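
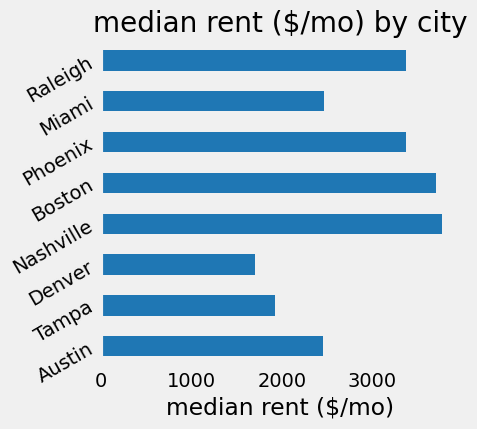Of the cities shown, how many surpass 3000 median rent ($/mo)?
4

Above 3000: Nashville, Boston, Phoenix, Raleigh.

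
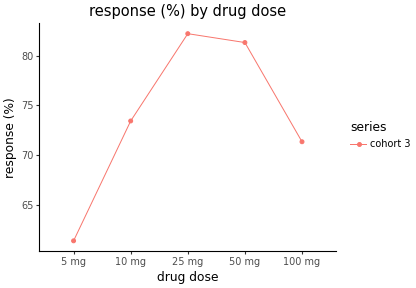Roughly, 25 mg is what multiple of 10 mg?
25 mg ≈ 82, 10 mg ≈ 74; 82/74 ≈ 1.11.

≈ 1.11×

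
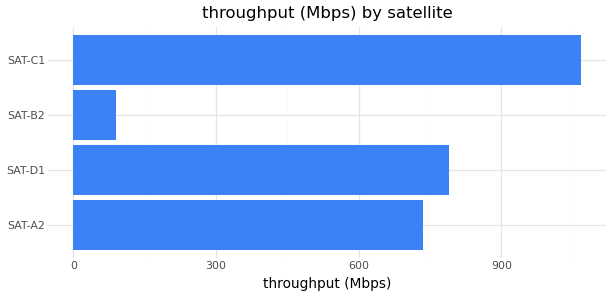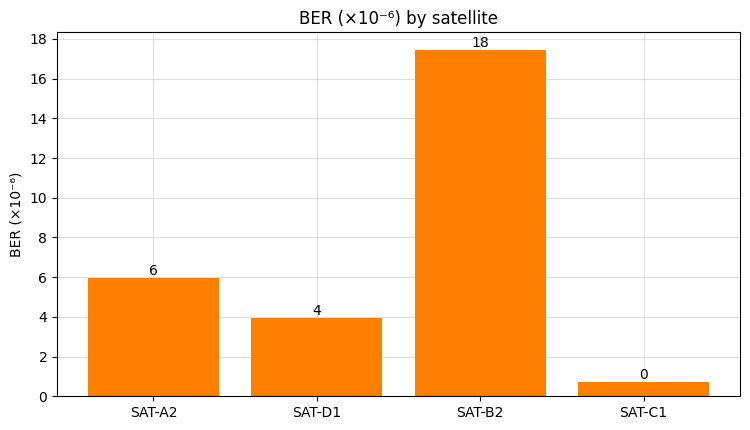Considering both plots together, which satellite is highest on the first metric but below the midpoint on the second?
SAT-C1

Chart 2 median BER (×10⁻⁶) ≈ 4; below-median satellites: SAT-D1, SAT-C1. Among those, SAT-C1 has the highest throughput (Mbps) (≈ 1100).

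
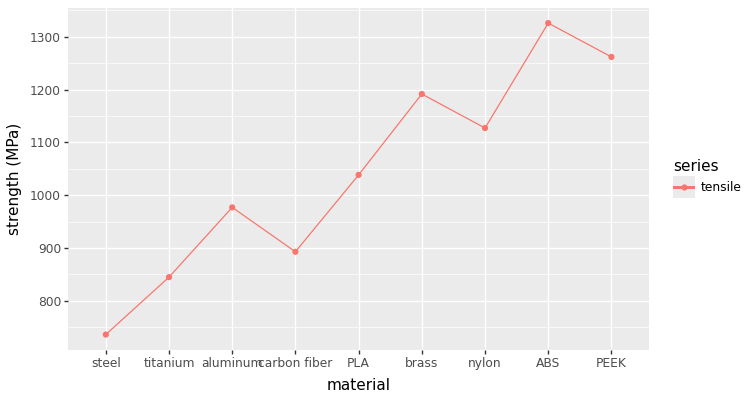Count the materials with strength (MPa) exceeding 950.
Above 950: aluminum, PLA, brass, nylon, ABS, PEEK.

6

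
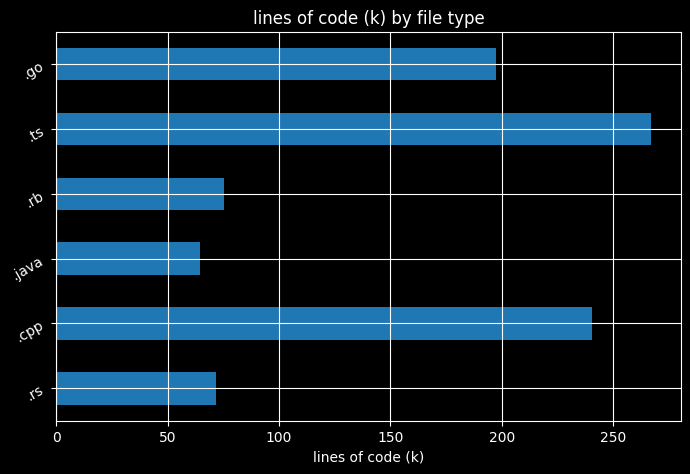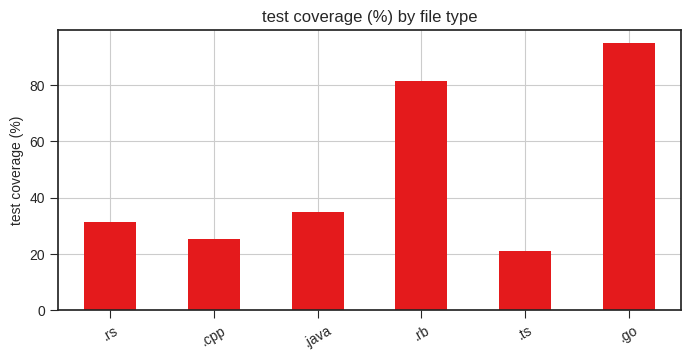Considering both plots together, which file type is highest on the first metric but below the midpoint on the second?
.ts

Chart 2 median test coverage (%) ≈ 30; below-median file types: .rs, .cpp, .ts. Among those, .ts has the highest lines of code (k) (≈ 275).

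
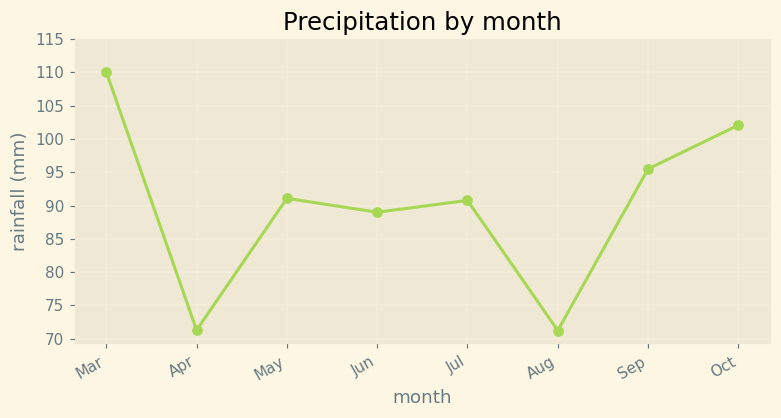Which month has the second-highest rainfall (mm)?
Top 3: Mar ≈ 110, Oct ≈ 100, Sep ≈ 95.

Oct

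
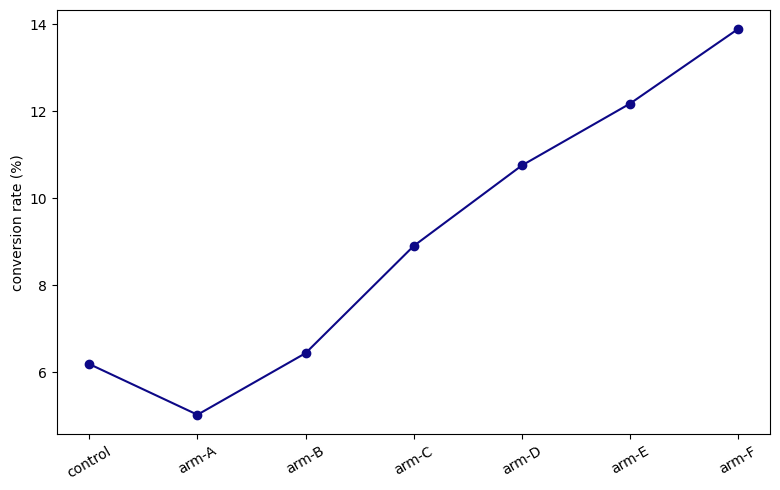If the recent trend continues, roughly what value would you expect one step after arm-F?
≈ 15.5

Last three: 11, 12, 14 → slope ≈ 1.5/step → next ≈ 15.5.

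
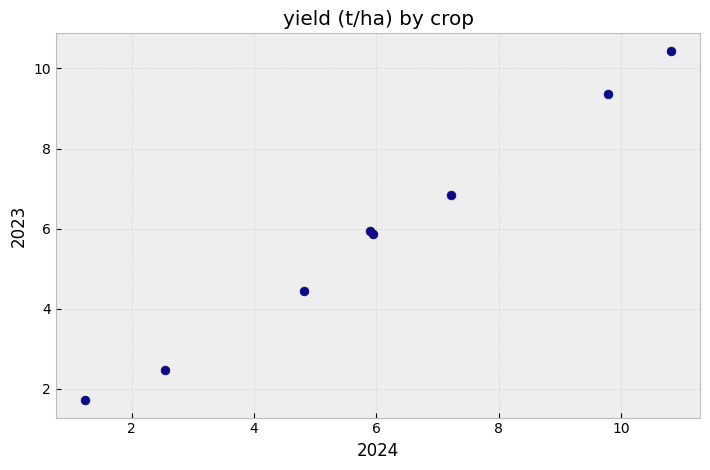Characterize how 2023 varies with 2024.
positive, strong

Points are positively correlated; strong (|r| ≈ 1.0).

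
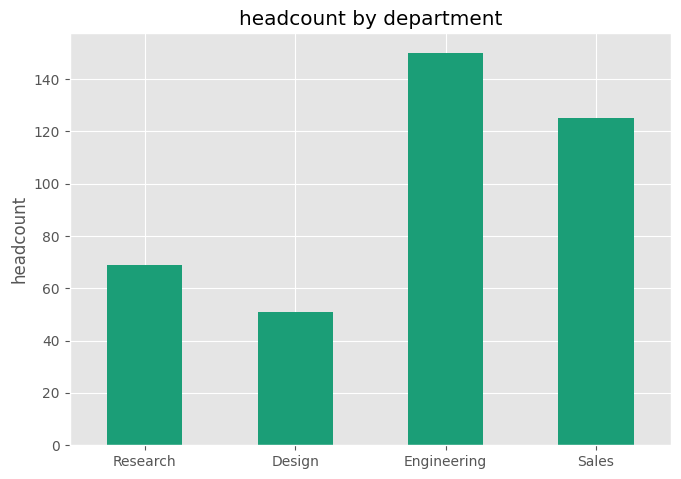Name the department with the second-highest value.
Top 3: Engineering ≈ 160, Sales ≈ 120, Research ≈ 60.

Sales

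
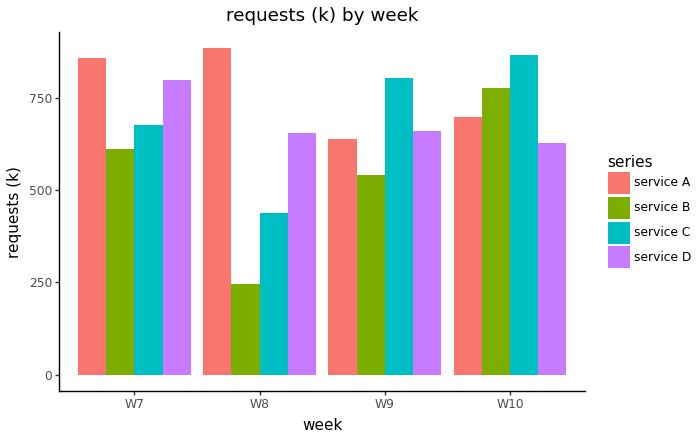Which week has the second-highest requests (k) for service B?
Top 3 for service B: W10 ≈ 800, W7 ≈ 600, W9 ≈ 500.

W7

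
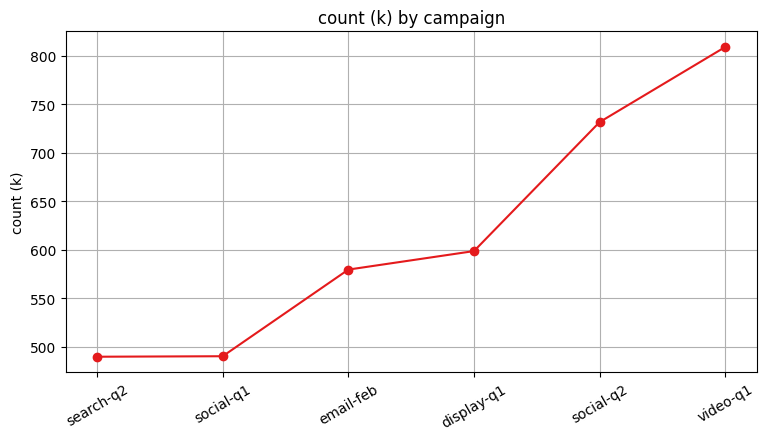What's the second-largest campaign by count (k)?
social-q2

Top 3: video-q1 ≈ 800, social-q2 ≈ 750, display-q1 ≈ 600.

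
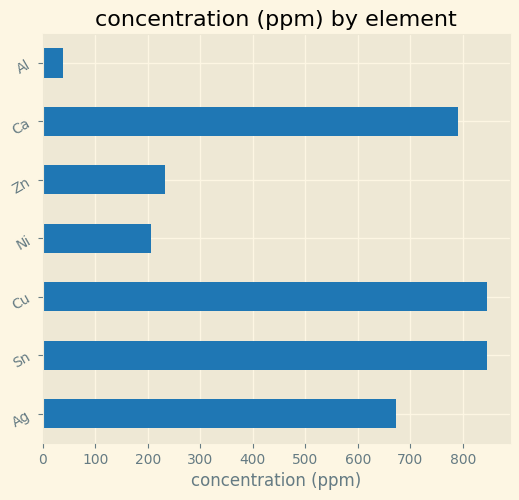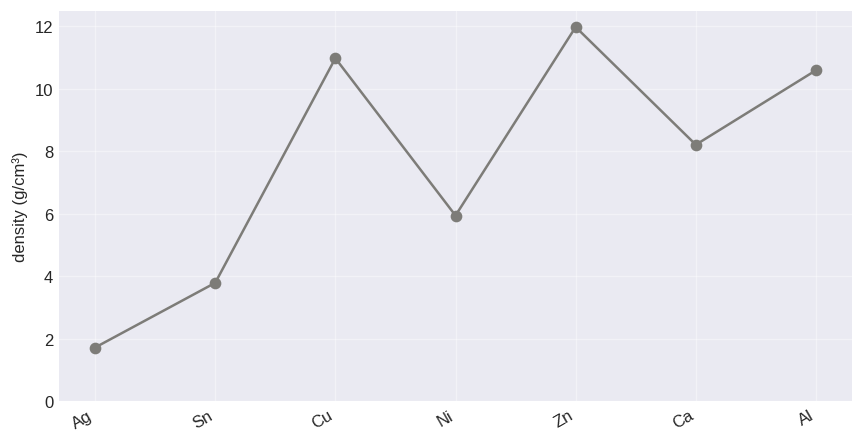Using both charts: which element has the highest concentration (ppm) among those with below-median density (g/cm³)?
Sn

Chart 2 median density (g/cm³) ≈ 8; below-median elements: Ag, Sn, Ni. Among those, Sn has the highest concentration (ppm) (≈ 800).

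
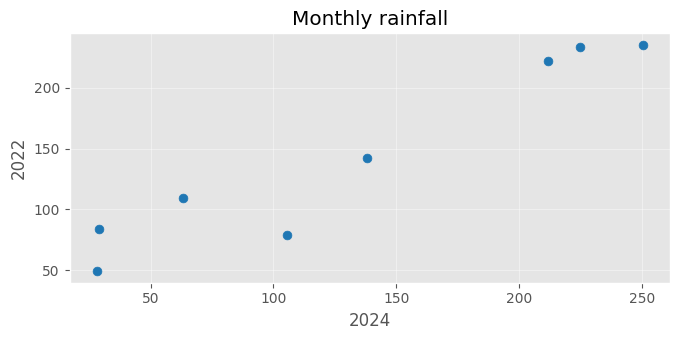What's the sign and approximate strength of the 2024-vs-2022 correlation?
positive, strong

Points are positively correlated; strong (|r| ≈ 1.0).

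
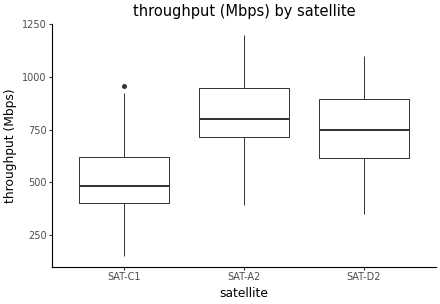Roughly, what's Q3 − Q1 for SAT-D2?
Q3 ≈ 900, Q1 ≈ 600; IQR ≈ 300.

≈ 300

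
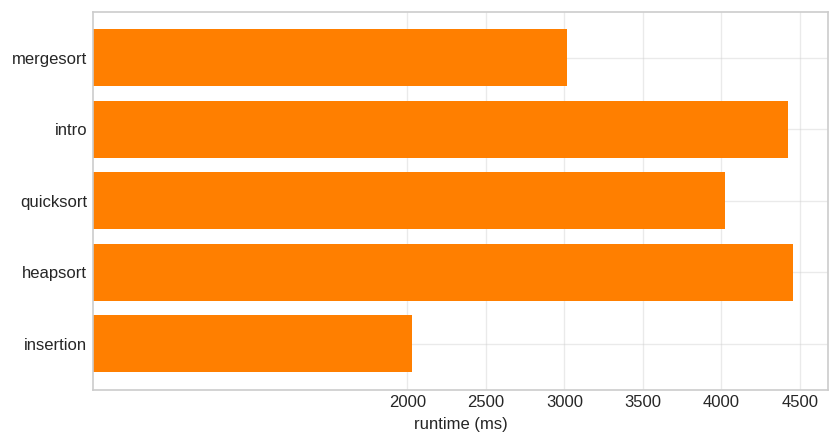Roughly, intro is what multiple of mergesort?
intro ≈ 4500, mergesort ≈ 3000; 4500/3000 ≈ 1.5.

≈ 1.5×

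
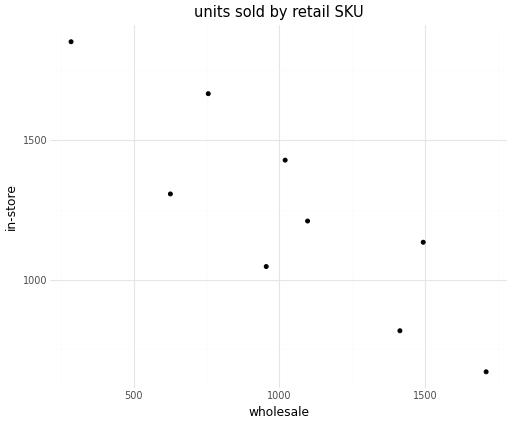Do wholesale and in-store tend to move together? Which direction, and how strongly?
Points are negatively correlated; strong (|r| ≈ 0.9).

negative, strong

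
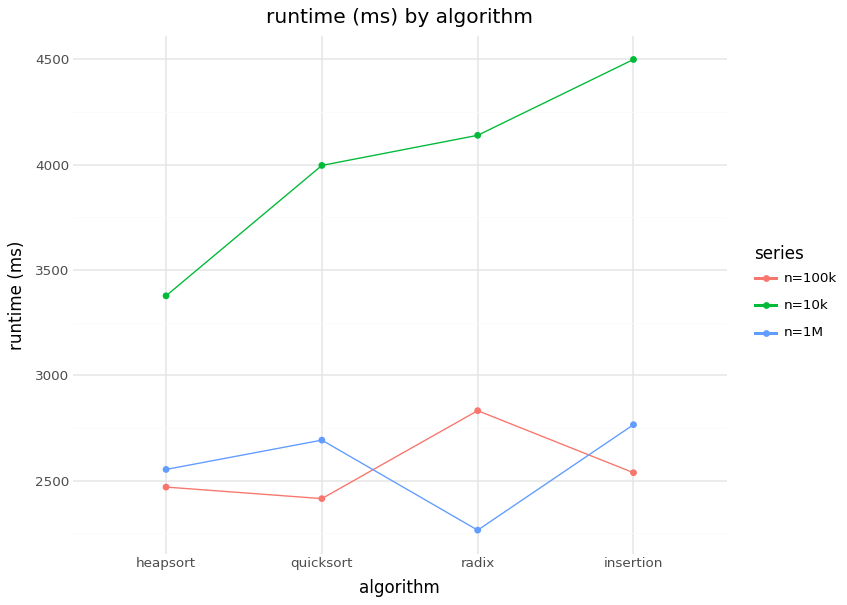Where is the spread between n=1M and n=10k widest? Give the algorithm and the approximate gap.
radix: n=1M ≈ 2200, n=10k ≈ 4200 → gap ≈ 2000. Next-largest (insertion) is only ≈ 1600.

radix, ≈ 2000 ms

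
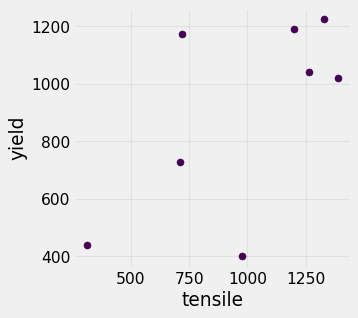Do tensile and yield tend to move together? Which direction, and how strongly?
Points are positively correlated; moderate (|r| ≈ 0.6).

positive, moderate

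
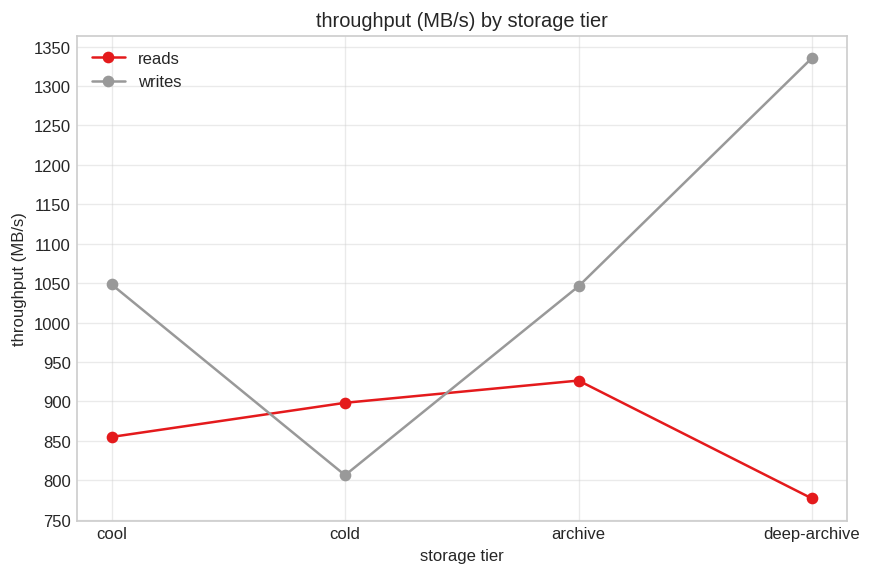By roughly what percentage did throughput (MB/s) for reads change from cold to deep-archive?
cold ≈ 900, deep-archive ≈ 800; (800 − 900) / 900 ≈ -11.1%.

≈ -11.1%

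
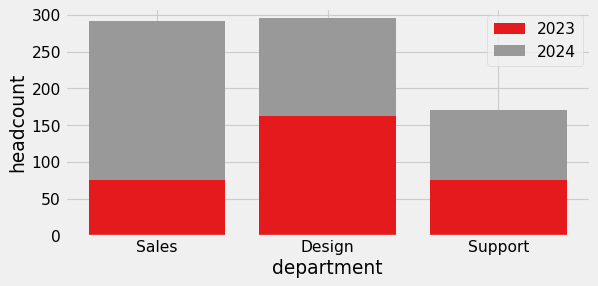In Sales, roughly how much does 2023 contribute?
2023 top ≈ 75, bottom ≈ 0; segment ≈ 75.

≈ 75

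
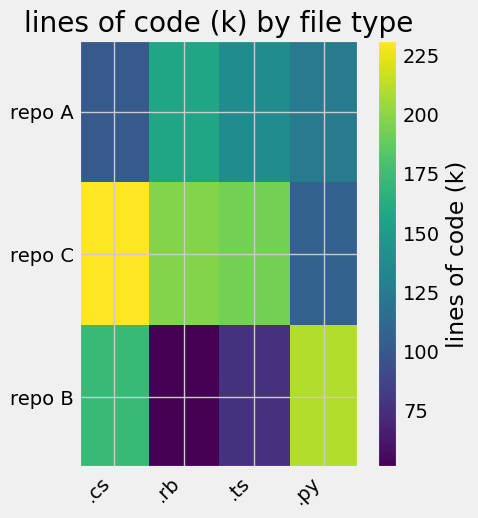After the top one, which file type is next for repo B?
Top 3 for repo B: .py ≈ 220, .cs ≈ 180, .ts ≈ 80.

.cs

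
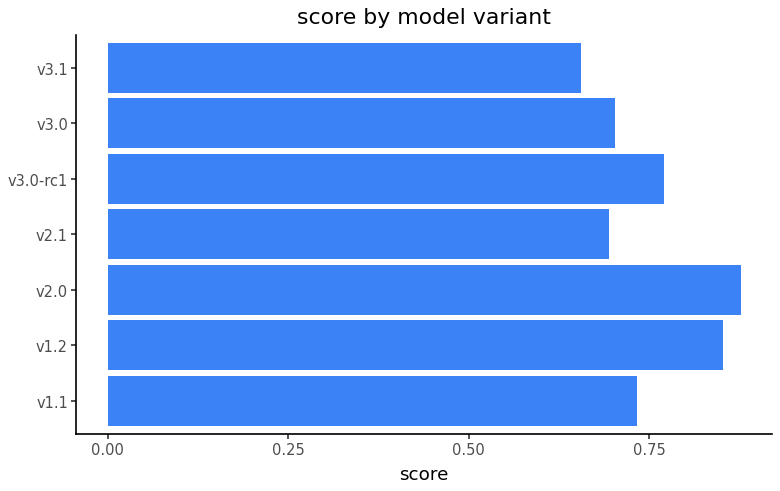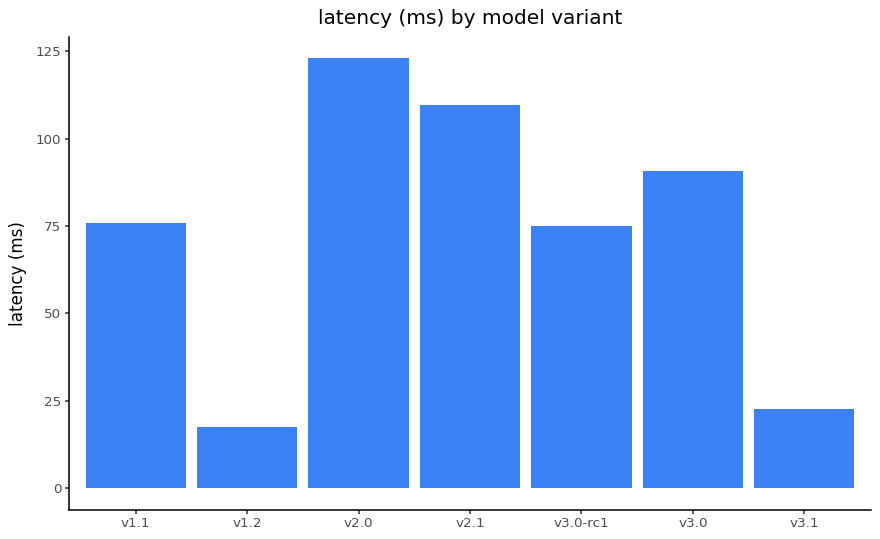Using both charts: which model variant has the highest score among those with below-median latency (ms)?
v1.2

Chart 2 median latency (ms) ≈ 80; below-median model variants: v1.2, v3.0-rc1, v3.1. Among those, v1.2 has the highest score (≈ 0.9).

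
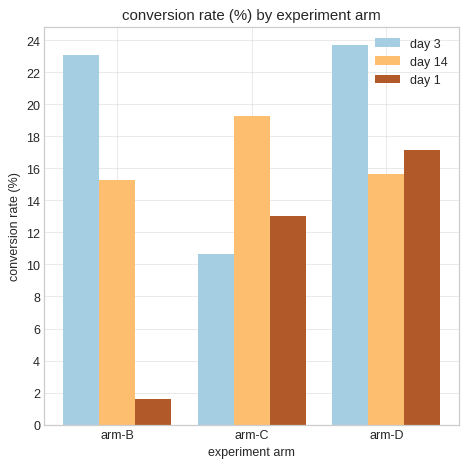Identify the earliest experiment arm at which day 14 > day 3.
arm-B: day 14 ≈ 16 vs day 3 ≈ 24 (not yet); arm-C: day 14 ≈ 20 vs day 3 ≈ 10 (first crossover).

arm-C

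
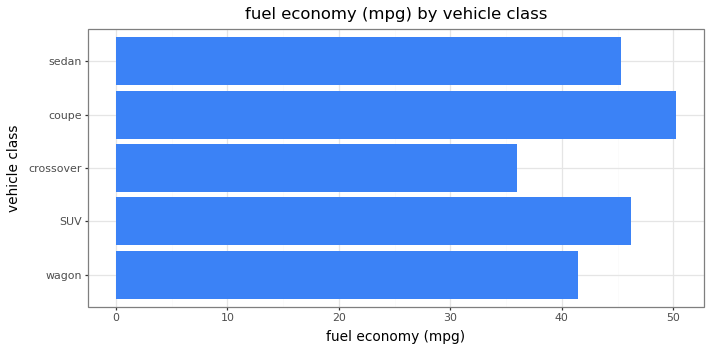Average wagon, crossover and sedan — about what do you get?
(40 + 35 + 45) / 3 ≈ 40.

≈ 40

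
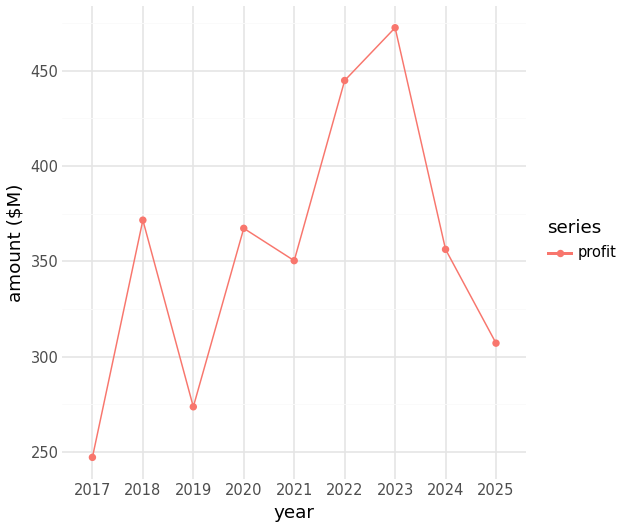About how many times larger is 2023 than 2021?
≈ 1.33×

2023 ≈ 480, 2021 ≈ 360; 480/360 ≈ 1.33.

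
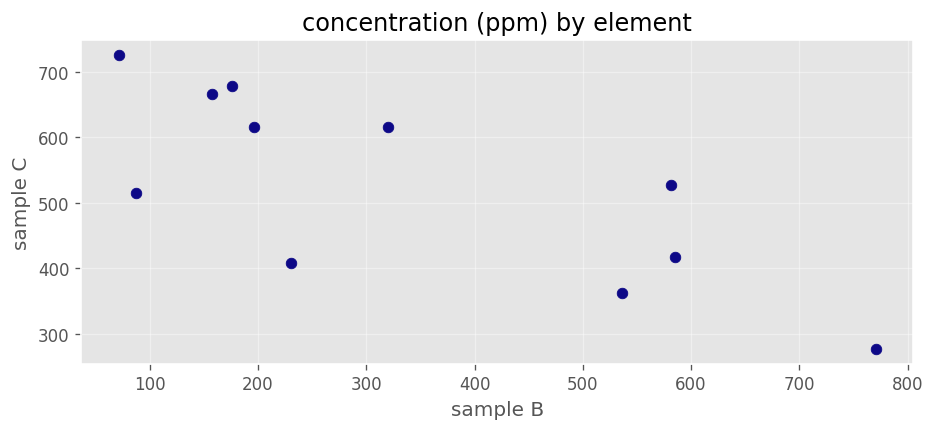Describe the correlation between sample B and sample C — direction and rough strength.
Points are negatively correlated; strong (|r| ≈ 0.8).

negative, strong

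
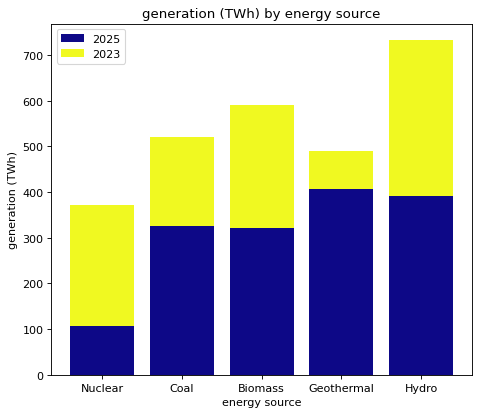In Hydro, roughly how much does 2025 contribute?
≈ 400

2025 top ≈ 400, bottom ≈ 0; segment ≈ 400.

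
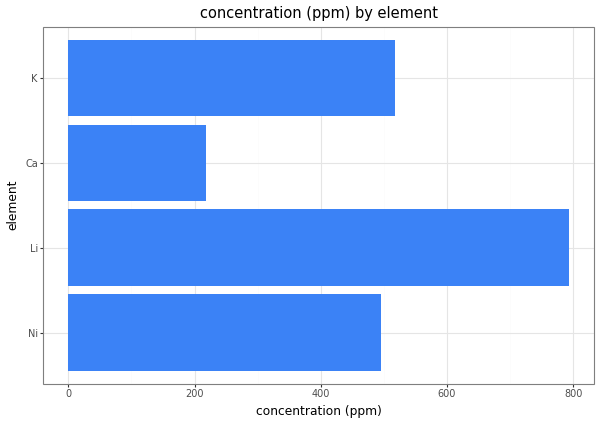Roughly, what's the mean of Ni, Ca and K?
(500 + 200 + 500) / 3 ≈ 400.

≈ 400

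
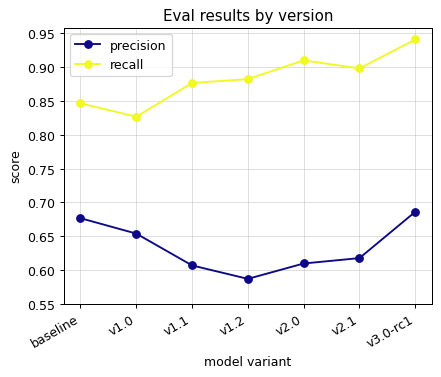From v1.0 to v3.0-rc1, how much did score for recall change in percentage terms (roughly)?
v1.0 ≈ 0.85, v3.0-rc1 ≈ 0.95; (0.95 − 0.85) / 0.85 ≈ +11.8%.

≈ +11.8%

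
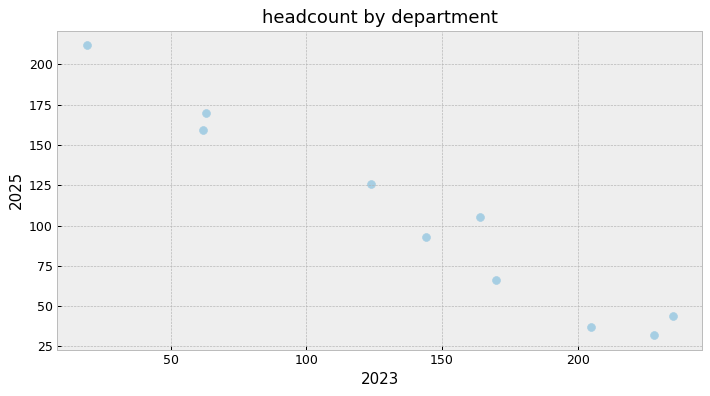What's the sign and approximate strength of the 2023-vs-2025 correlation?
Points are negatively correlated; strong (|r| ≈ 1.0).

negative, strong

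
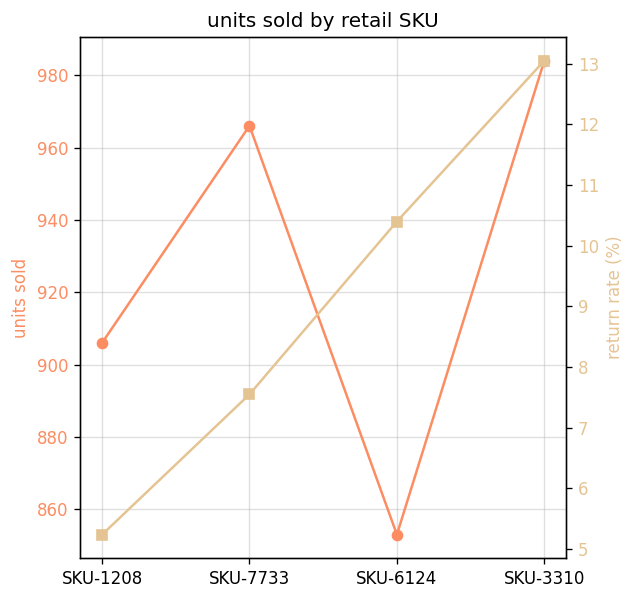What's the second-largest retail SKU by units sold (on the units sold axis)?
Top 3 (on the units sold axis): SKU-3310 ≈ 980, SKU-7733 ≈ 960, SKU-1208 ≈ 900.

SKU-7733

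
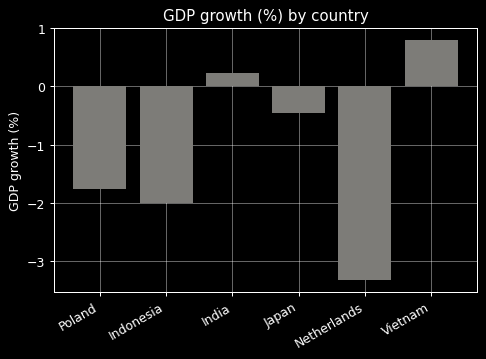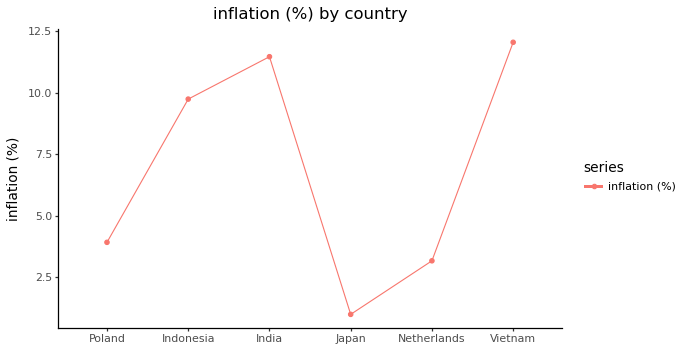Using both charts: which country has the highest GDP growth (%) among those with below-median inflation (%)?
Japan

Chart 2 median inflation (%) ≈ 6; below-median countries: Poland, Japan, Netherlands. Among those, Japan has the highest GDP growth (%) (≈ -0.5).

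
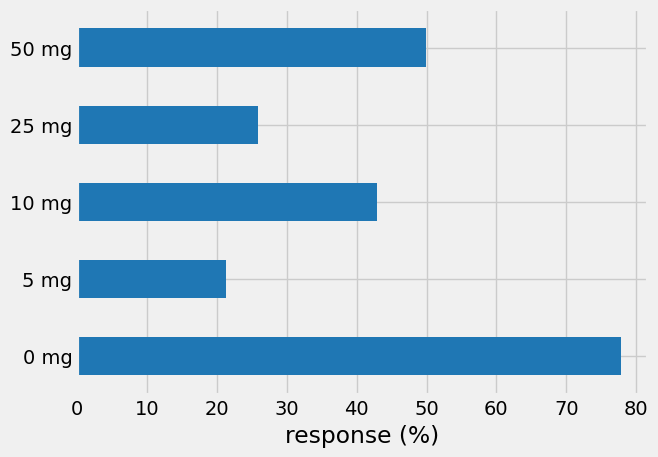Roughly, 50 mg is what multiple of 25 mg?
≈ 1.67×

50 mg ≈ 50, 25 mg ≈ 30; 50/30 ≈ 1.67.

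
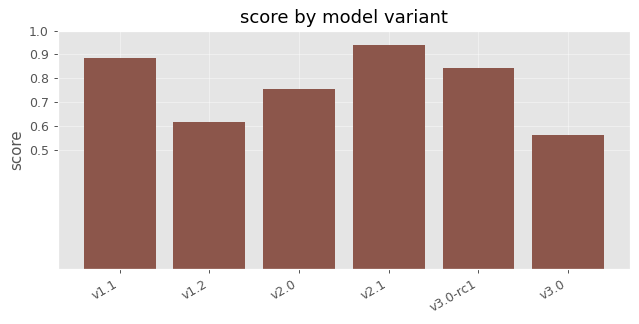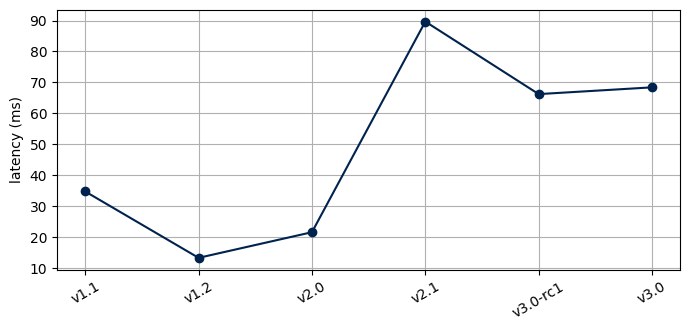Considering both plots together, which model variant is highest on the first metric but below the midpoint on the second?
v1.1

Chart 2 median latency (ms) ≈ 50; below-median model variants: v1.1, v1.2, v2.0. Among those, v1.1 has the highest score (≈ 0.9).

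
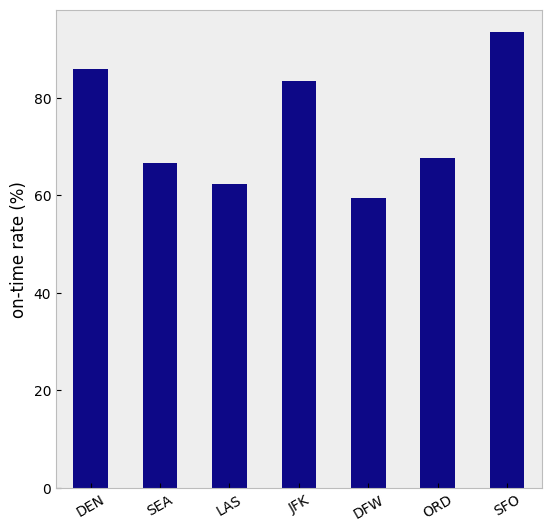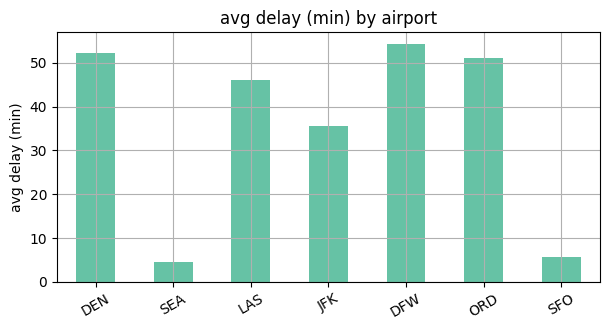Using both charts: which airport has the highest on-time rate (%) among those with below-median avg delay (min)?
SFO

Chart 2 median avg delay (min) ≈ 45; below-median airports: SEA, JFK, SFO. Among those, SFO has the highest on-time rate (%) (≈ 90).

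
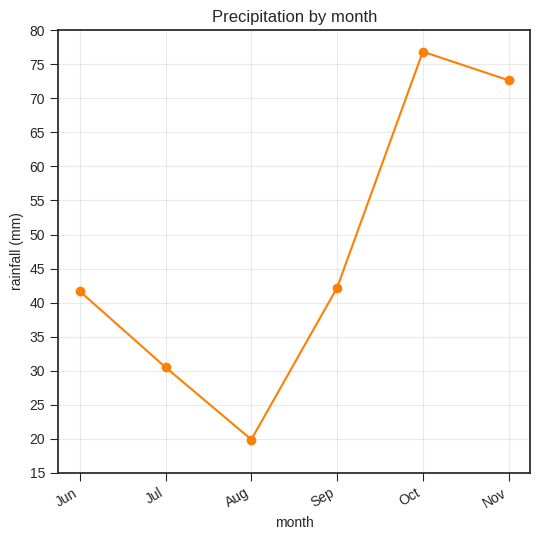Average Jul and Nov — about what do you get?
≈ 52

(30 + 75) / 2 ≈ 52.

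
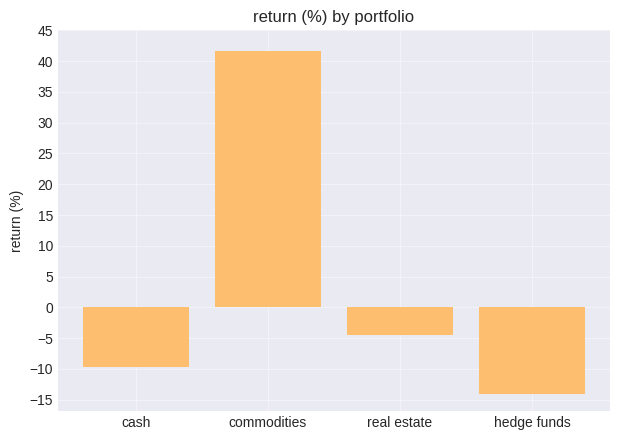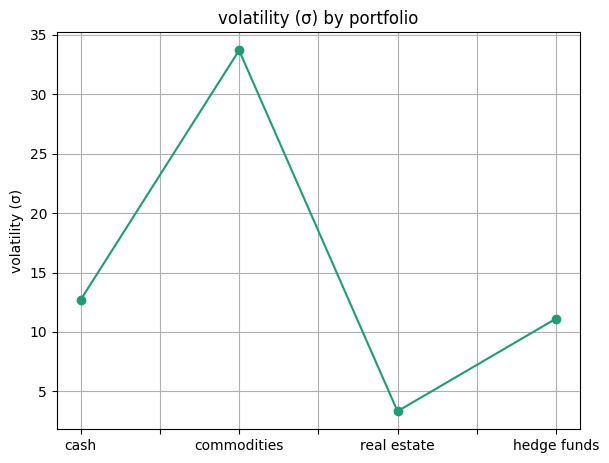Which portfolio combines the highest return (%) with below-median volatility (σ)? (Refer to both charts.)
real estate

Chart 2 median volatility (σ) ≈ 10; below-median portfolios: real estate, hedge funds. Among those, real estate has the highest return (%) (≈ -5).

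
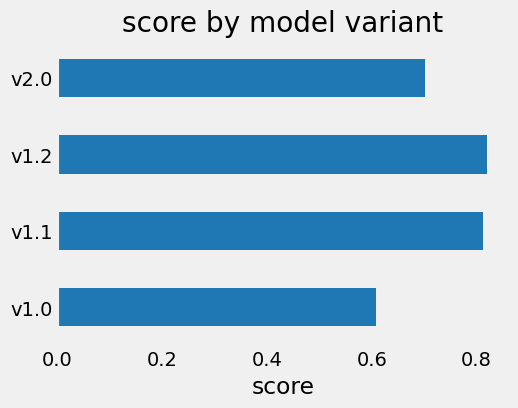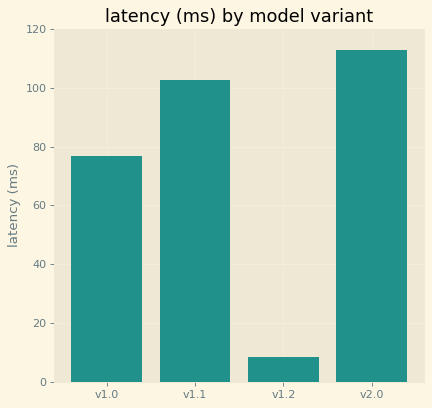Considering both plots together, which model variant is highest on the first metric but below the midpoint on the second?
v1.2

Chart 2 median latency (ms) ≈ 80; below-median model variants: v1.0, v1.2. Among those, v1.2 has the highest score (≈ 0.8).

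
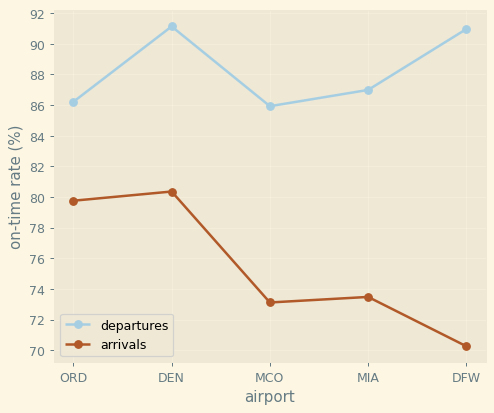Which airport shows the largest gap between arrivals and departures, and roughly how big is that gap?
DFW, ≈ 20 %

DFW: arrivals ≈ 70, departures ≈ 90 → gap ≈ 20. Next-largest (MIA) is only ≈ 12.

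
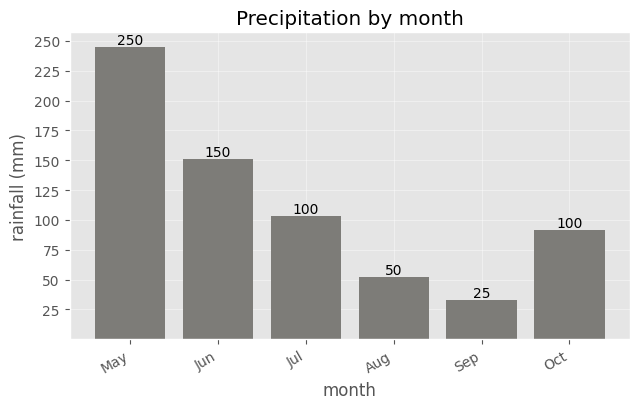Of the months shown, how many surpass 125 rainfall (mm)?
Above 125: May, Jun.

2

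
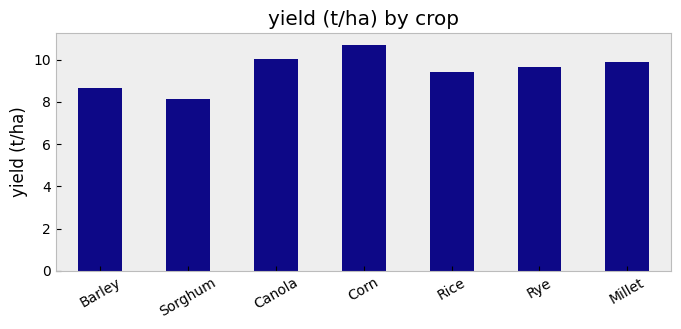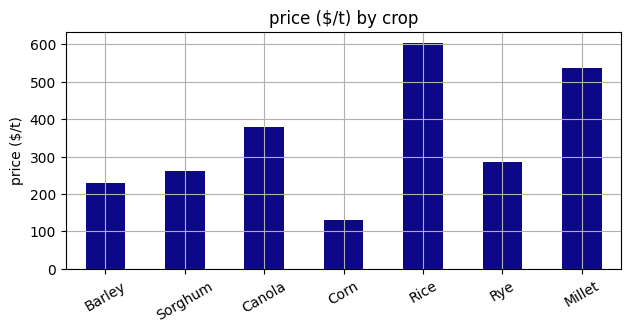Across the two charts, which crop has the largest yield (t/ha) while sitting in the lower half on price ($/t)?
Chart 2 median price ($/t) ≈ 300; below-median crops: Barley, Sorghum, Corn. Among those, Corn has the highest yield (t/ha) (≈ 11).

Corn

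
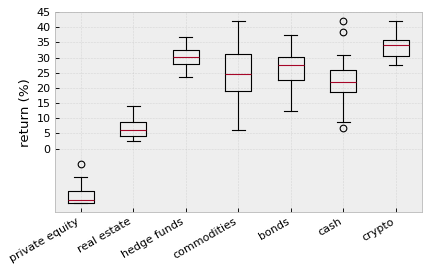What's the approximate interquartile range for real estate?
Q3 ≈ 10, Q1 ≈ 5; IQR ≈ 5.

≈ 5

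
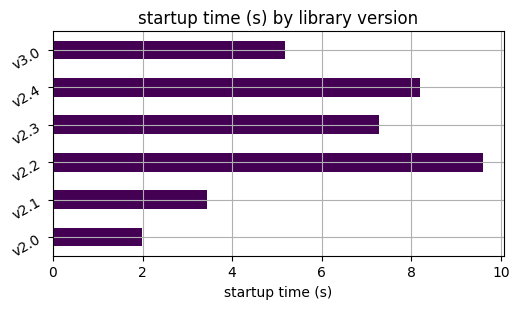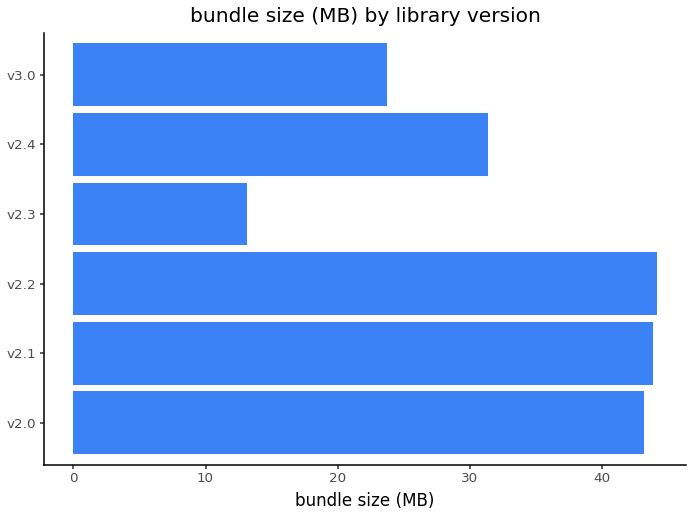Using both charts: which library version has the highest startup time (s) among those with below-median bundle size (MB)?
v2.4

Chart 2 median bundle size (MB) ≈ 35; below-median library versions: v2.3, v2.4, v3.0. Among those, v2.4 has the highest startup time (s) (≈ 8).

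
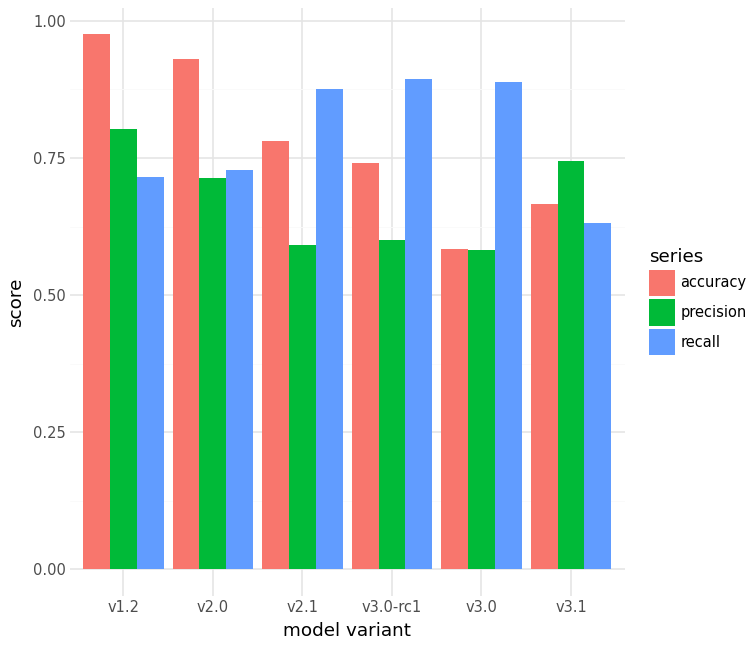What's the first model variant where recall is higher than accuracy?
v2.0: recall ≈ 0.7 vs accuracy ≈ 0.9 (not yet); v2.1: recall ≈ 0.9 vs accuracy ≈ 0.8 (first crossover).

v2.1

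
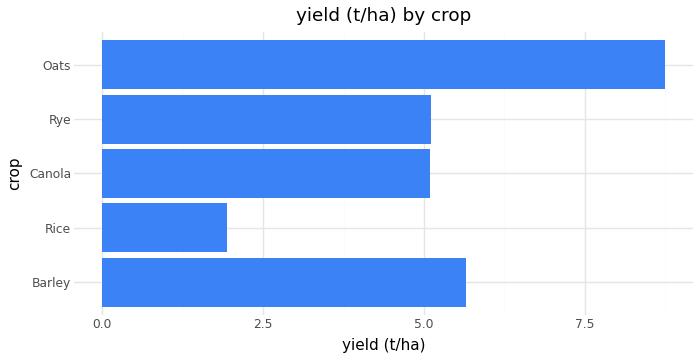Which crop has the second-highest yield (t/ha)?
Top 3: Oats ≈ 9, Barley ≈ 6, Rye ≈ 5.

Barley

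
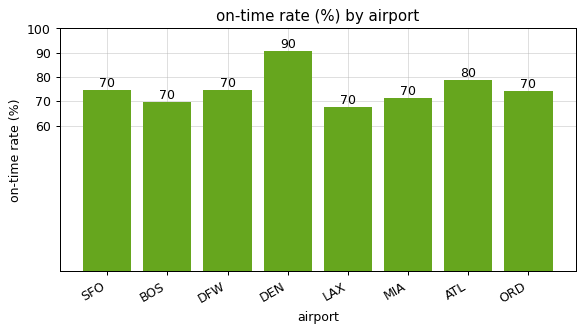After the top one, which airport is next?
ATL

Top 3: DEN ≈ 90, ATL ≈ 80, SFO ≈ 70.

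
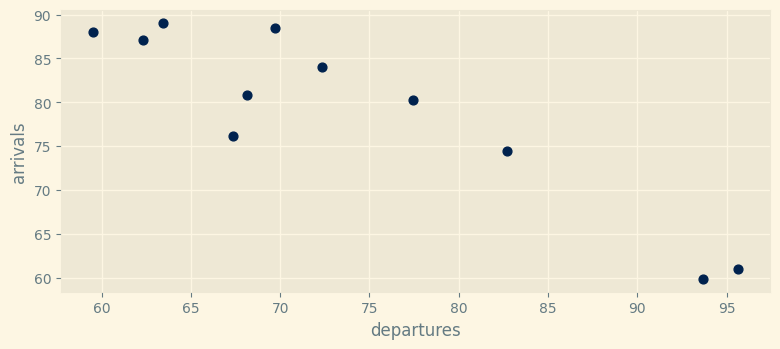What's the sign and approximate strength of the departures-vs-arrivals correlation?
Points are negatively correlated; strong (|r| ≈ 0.9).

negative, strong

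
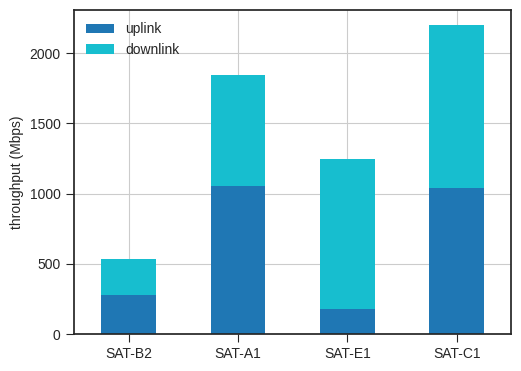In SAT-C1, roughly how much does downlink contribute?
downlink top ≈ 2200, bottom ≈ 1000; segment ≈ 1200.

≈ 1200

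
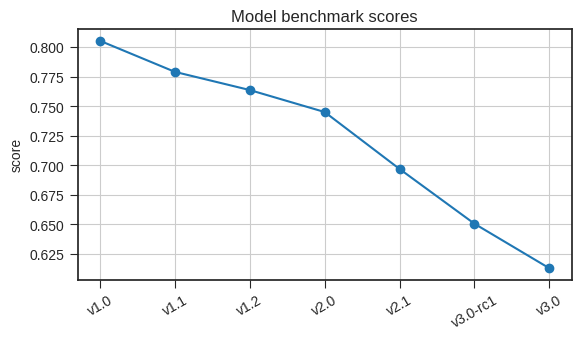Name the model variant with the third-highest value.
v1.2

Top 4: v1.0 ≈ 0.80, v1.1 ≈ 0.78, v1.2 ≈ 0.76, v2.0 ≈ 0.74.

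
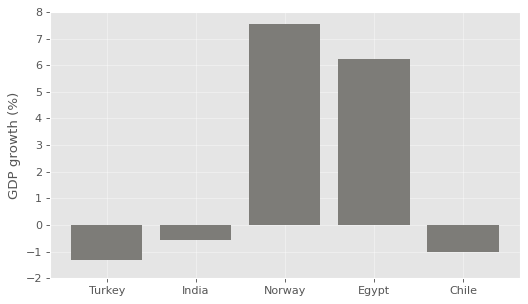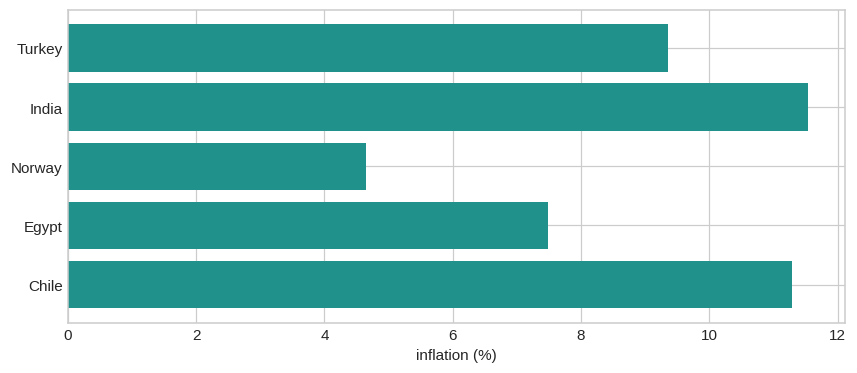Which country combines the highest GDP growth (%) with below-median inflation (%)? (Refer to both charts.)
Norway

Chart 2 median inflation (%) ≈ 10; below-median countries: Norway, Egypt. Among those, Norway has the highest GDP growth (%) (≈ 8).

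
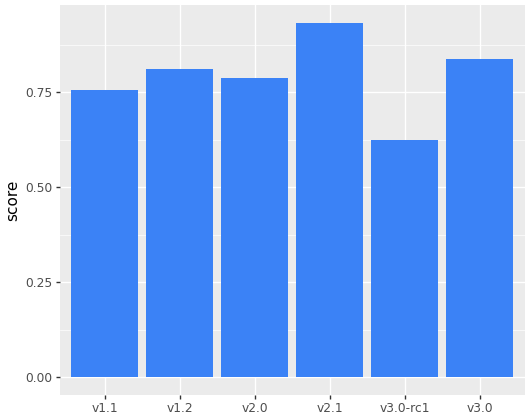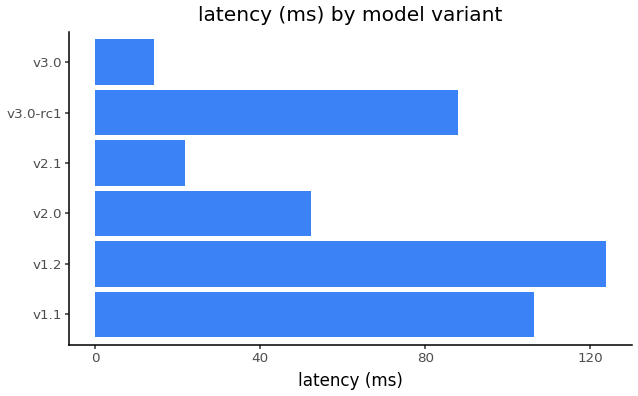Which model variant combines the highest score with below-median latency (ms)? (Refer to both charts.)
Chart 2 median latency (ms) ≈ 80; below-median model variants: v2.0, v2.1, v3.0. Among those, v2.1 has the highest score (≈ 0.9).

v2.1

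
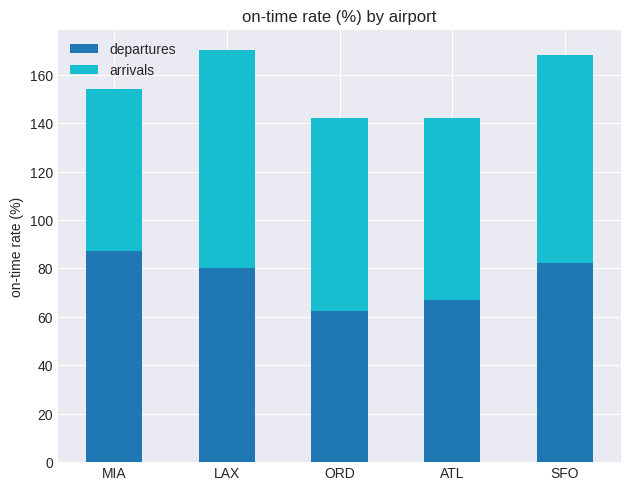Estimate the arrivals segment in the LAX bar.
arrivals top ≈ 180, bottom ≈ 80; segment ≈ 100.

≈ 100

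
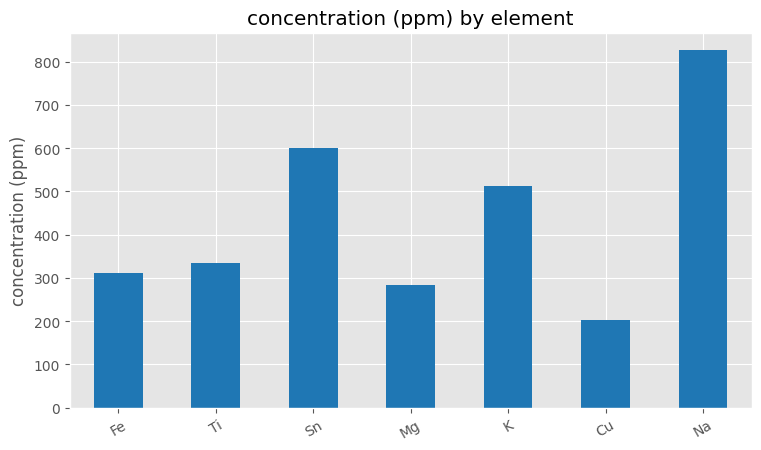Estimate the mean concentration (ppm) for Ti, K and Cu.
(300 + 500 + 200) / 3 ≈ 333.

≈ 333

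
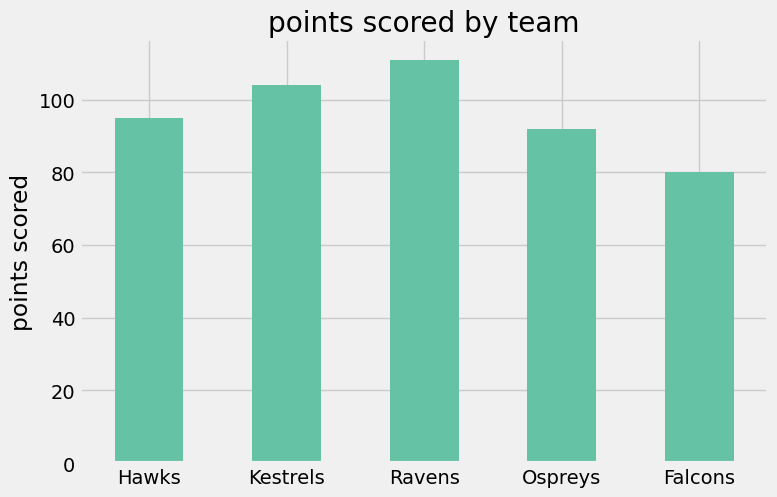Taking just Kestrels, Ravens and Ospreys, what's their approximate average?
(100 + 110 + 90) / 3 ≈ 100.

≈ 100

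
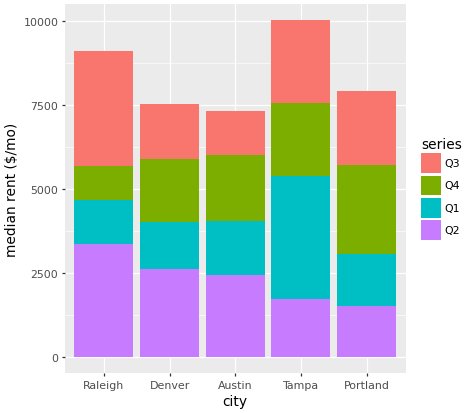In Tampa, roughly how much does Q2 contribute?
Q2 top ≈ 2000, bottom ≈ 0; segment ≈ 2000.

≈ 2000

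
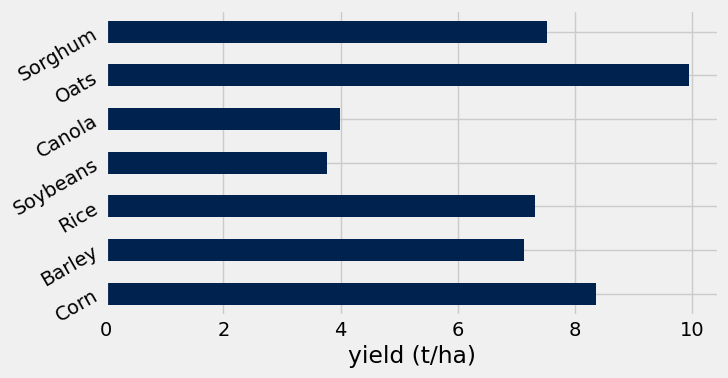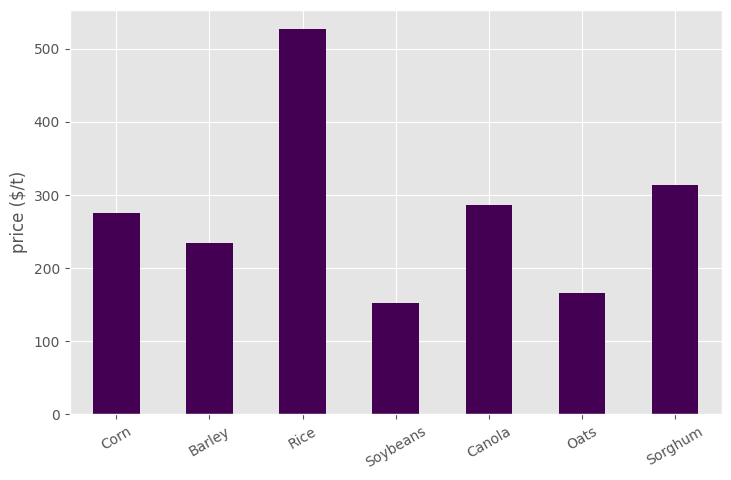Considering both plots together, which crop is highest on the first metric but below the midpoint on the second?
Chart 2 median price ($/t) ≈ 300; below-median crops: Barley, Soybeans, Oats. Among those, Oats has the highest yield (t/ha) (≈ 10).

Oats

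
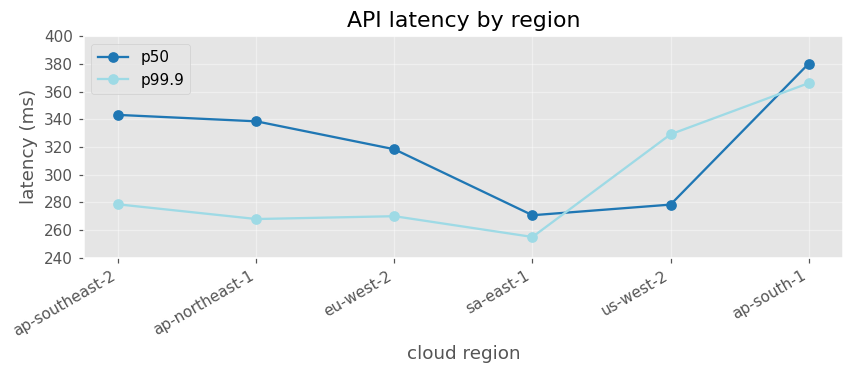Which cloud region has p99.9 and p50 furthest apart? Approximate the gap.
ap-northeast-1: p99.9 ≈ 260, p50 ≈ 340 → gap ≈ 80. Next-largest (ap-southeast-2) is only ≈ 60.

ap-northeast-1, ≈ 80 ms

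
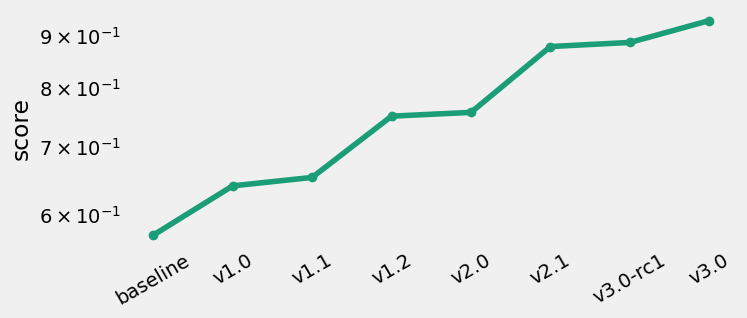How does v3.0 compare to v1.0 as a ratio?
v3.0 ≈ 0.95, v1.0 ≈ 0.65; 0.95/0.65 ≈ 1.46.

≈ 1.46×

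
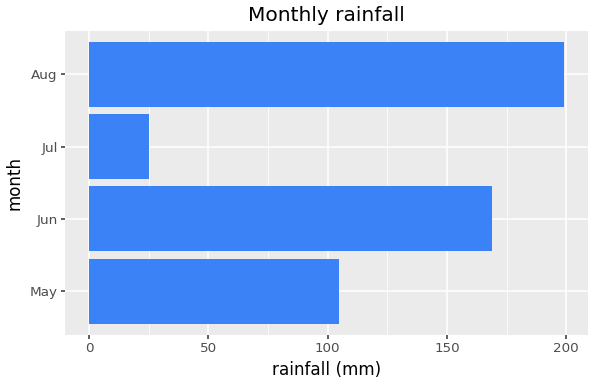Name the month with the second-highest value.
Top 3: Aug ≈ 200, Jun ≈ 160, May ≈ 100.

Jun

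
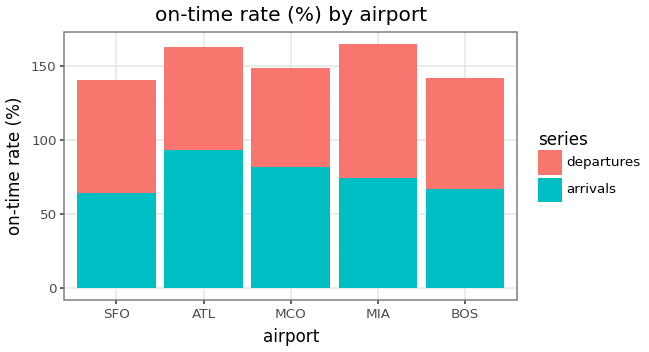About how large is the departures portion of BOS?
≈ 80

departures top ≈ 140, bottom ≈ 60; segment ≈ 80.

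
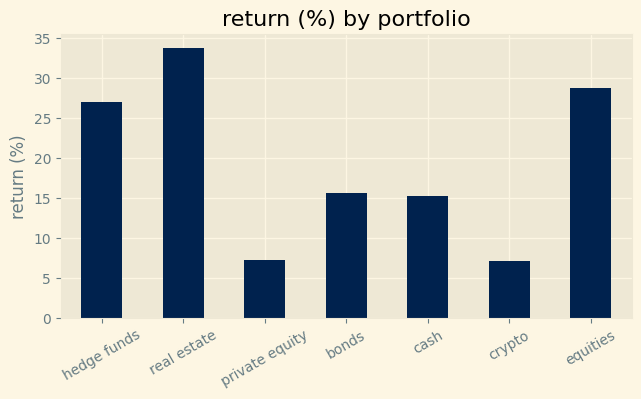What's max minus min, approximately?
≈ 30

Max real estate ≈ 35, min crypto ≈ 5; range ≈ 30.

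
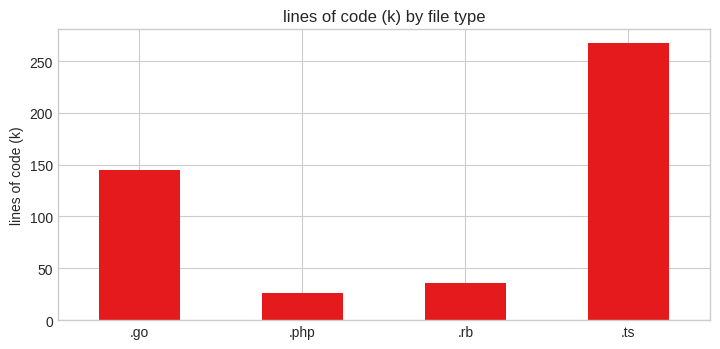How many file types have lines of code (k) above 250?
Above 250: .ts.

1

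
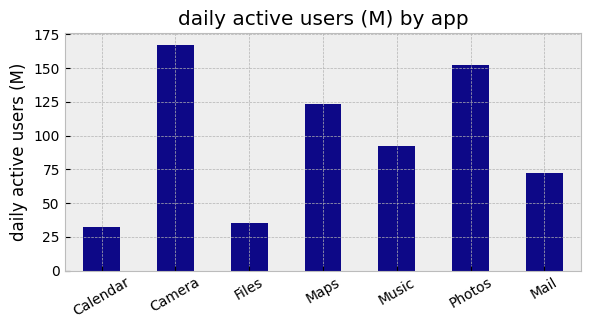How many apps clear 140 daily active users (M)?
2

Above 140: Camera, Photos.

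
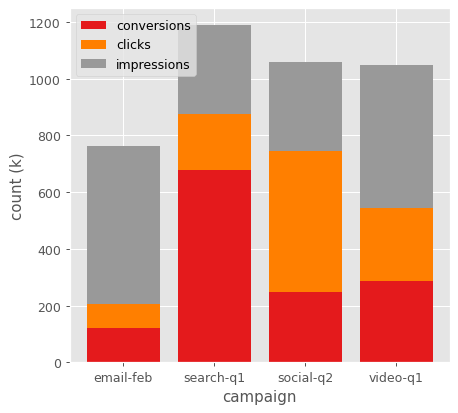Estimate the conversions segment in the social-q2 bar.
conversions top ≈ 200, bottom ≈ 0; segment ≈ 200.

≈ 200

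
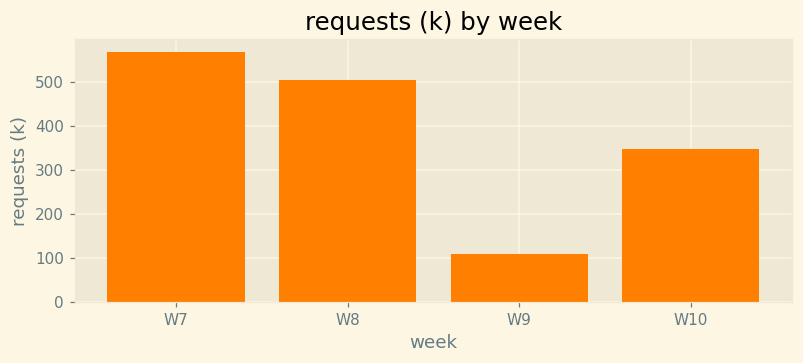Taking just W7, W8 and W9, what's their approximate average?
≈ 383

(550 + 500 + 100) / 3 ≈ 383.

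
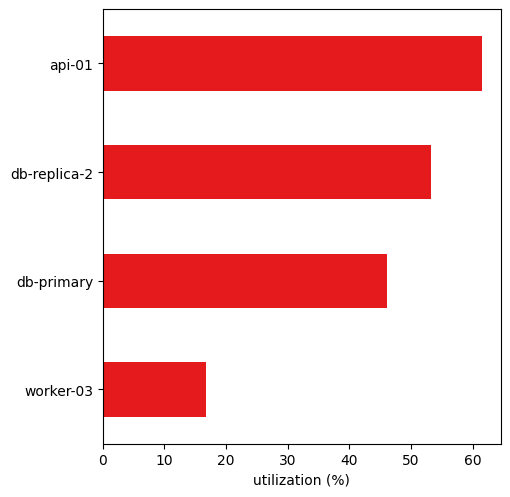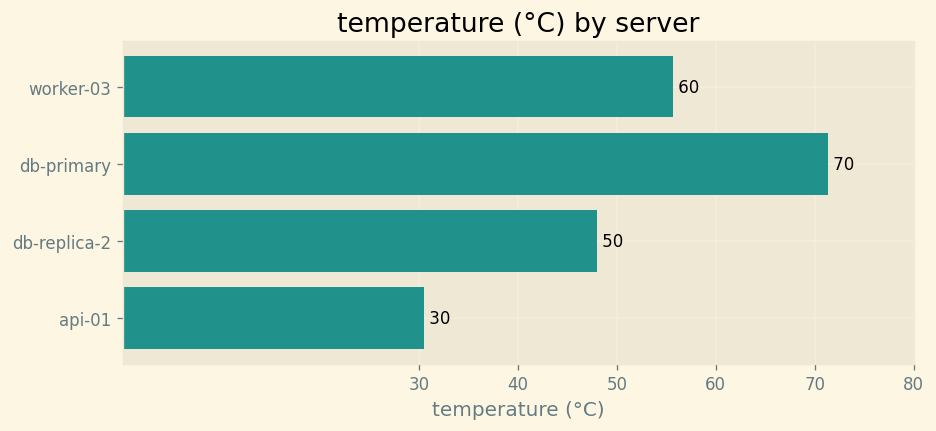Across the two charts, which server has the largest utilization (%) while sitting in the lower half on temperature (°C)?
api-01

Chart 2 median temperature (°C) ≈ 50; below-median servers: db-replica-2, api-01. Among those, api-01 has the highest utilization (%) (≈ 60).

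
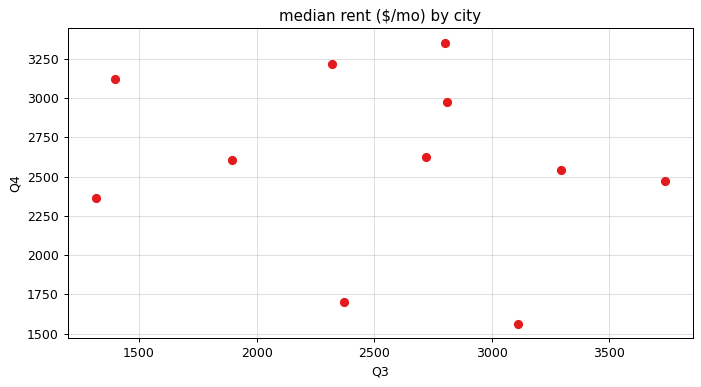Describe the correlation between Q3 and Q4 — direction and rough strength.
no clear correlation

Points are roughly uncorrelated; weak (|r| ≈ 0.2).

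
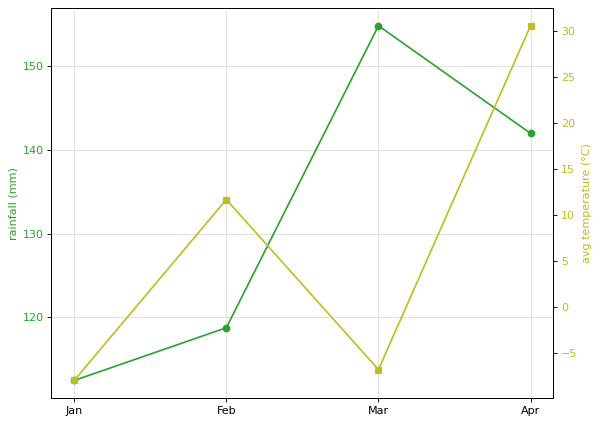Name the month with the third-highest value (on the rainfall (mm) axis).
Top 4 (on the rainfall (mm) axis): Mar ≈ 155, Apr ≈ 140, Feb ≈ 120, Jan ≈ 110.

Feb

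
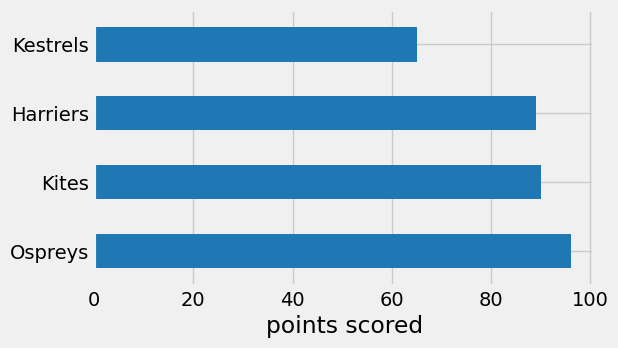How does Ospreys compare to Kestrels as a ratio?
≈ 1.67×

Ospreys ≈ 100, Kestrels ≈ 60; 100/60 ≈ 1.67.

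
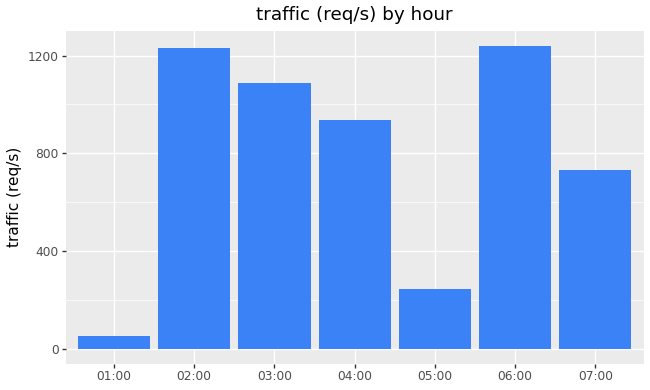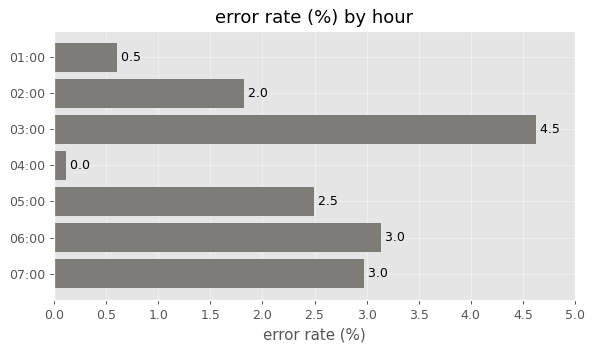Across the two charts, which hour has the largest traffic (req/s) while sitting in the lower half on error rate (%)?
02:00

Chart 2 median error rate (%) ≈ 2.5; below-median hours: 01:00, 02:00, 04:00. Among those, 02:00 has the highest traffic (req/s) (≈ 1200).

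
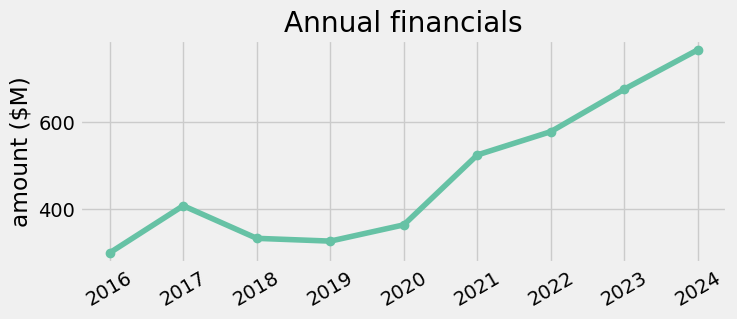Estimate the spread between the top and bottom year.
Max 2024 ≈ 750, min 2016 ≈ 300; range ≈ 450.

≈ 450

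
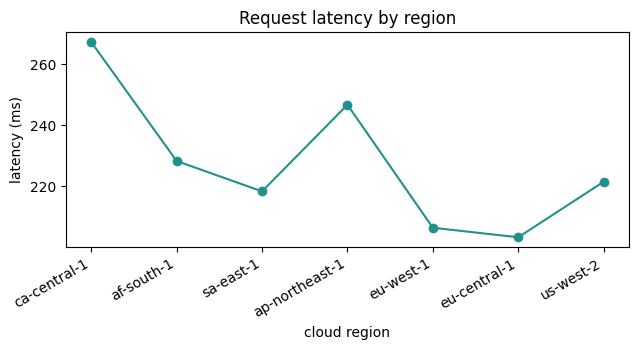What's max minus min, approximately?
Max ca-central-1 ≈ 270, min eu-central-1 ≈ 200; range ≈ 70.

≈ 70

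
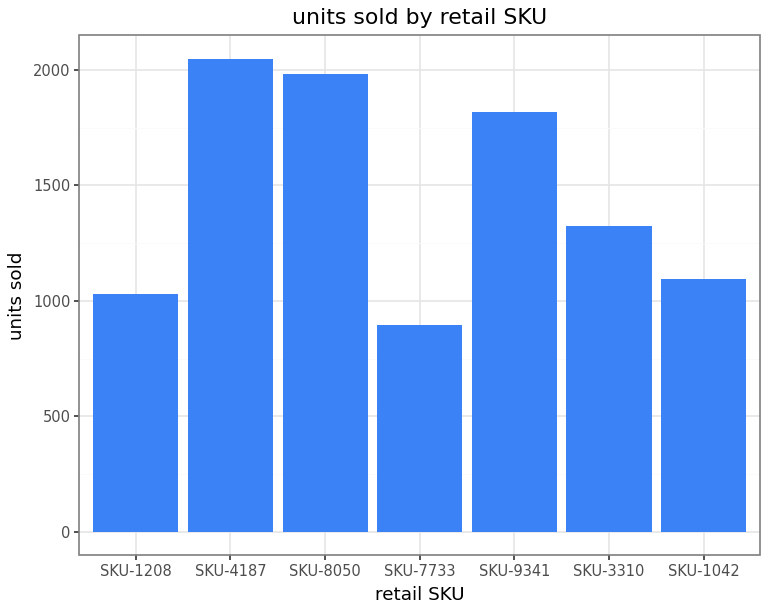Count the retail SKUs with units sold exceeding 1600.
3

Above 1600: SKU-4187, SKU-8050, SKU-9341.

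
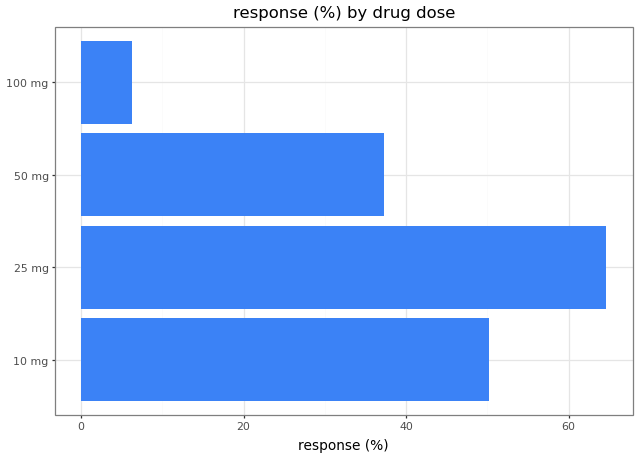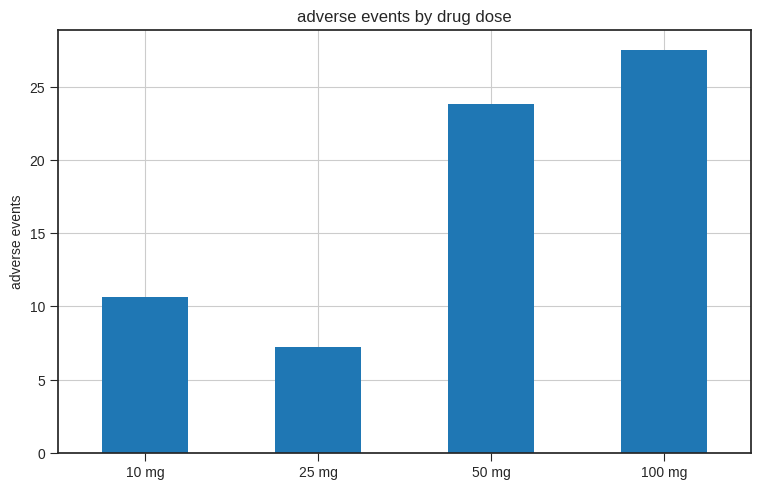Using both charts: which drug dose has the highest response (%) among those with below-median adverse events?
Chart 2 median adverse events ≈ 15; below-median drug doses: 10 mg, 25 mg. Among those, 25 mg has the highest response (%) (≈ 60).

25 mg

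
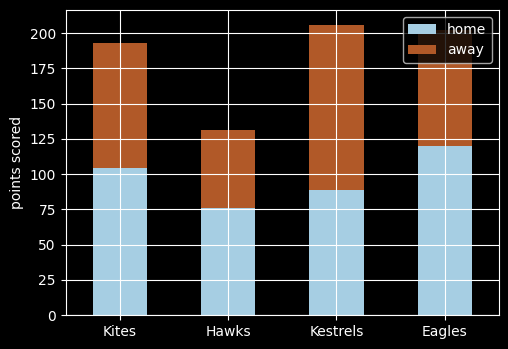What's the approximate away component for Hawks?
≈ 60

away top ≈ 140, bottom ≈ 80; segment ≈ 60.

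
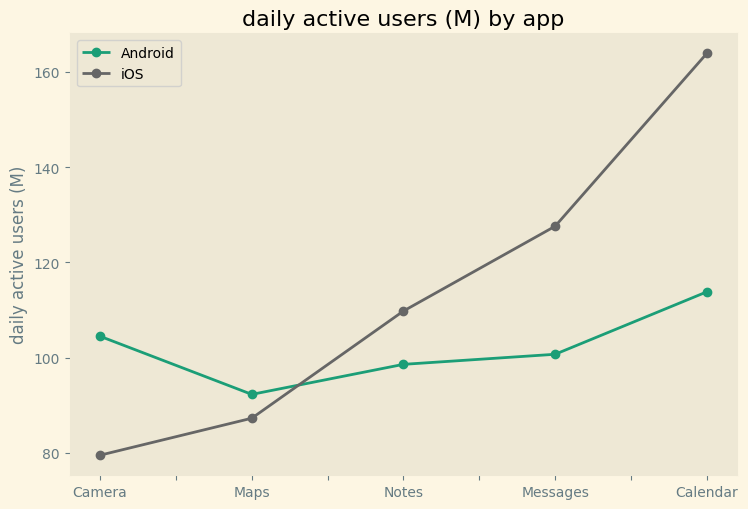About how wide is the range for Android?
≈ 20

Max Calendar ≈ 110, min Maps ≈ 90; range ≈ 20.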